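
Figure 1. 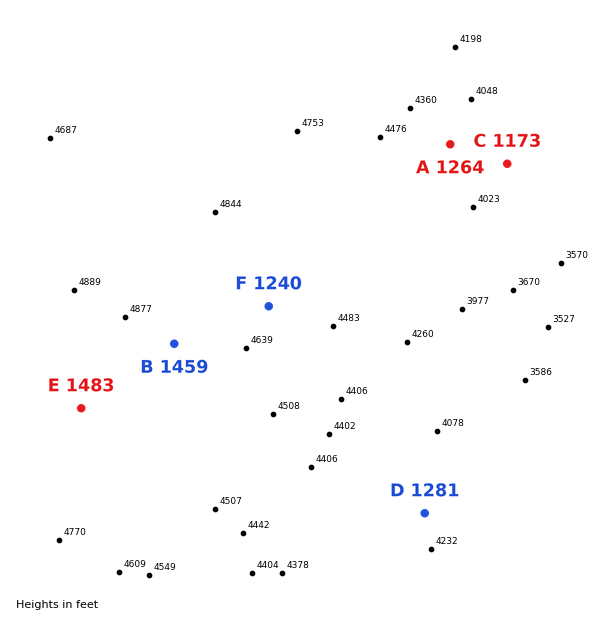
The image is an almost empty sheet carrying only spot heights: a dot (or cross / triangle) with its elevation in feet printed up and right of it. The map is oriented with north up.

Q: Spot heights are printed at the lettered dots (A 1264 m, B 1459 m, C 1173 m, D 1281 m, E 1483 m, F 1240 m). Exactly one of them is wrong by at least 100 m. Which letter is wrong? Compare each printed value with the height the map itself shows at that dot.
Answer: F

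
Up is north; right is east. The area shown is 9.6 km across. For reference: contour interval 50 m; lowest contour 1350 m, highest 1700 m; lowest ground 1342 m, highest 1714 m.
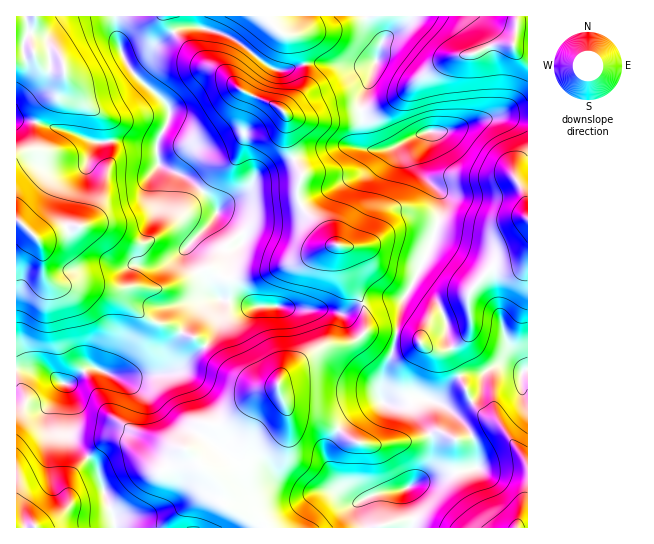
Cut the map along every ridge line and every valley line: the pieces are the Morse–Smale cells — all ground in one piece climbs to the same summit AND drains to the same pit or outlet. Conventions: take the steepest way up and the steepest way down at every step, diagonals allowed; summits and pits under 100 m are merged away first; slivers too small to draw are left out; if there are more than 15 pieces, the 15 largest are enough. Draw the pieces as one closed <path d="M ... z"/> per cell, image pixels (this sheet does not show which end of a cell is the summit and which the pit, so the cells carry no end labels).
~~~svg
<path d="M115 16l-80 0-4 14 2 23 4 3 21-1 5 6 2 16 12 18 30 26 5 32-11 48-6 13-9 10-5 3-12 0-31 12-19-18-3 0 0 146 33 5 16 12 8-3 9-9 9-5 27 10 20 0 36-5 34-29 8-12 5-18 0-12-6-4-7-8-13-30-7-9 0-4 4-5 23-23 2-8-4-8-23-22-31-15-2-24 11-19 1-13-5-8-15-13-21-22-11-25z"/><path d="M267 16l-150 0-1 18 5 19 10 17 32 29 6 10-1 13-11 19 2 24 31 15 23 22 4 8-8 15-21 21 0 4 7 9 16 34 10 7 14 1 19 6 72 2 19 4 18-10-16-32-6-24-7-3-7-7-7-11-20-21-3-18 4-14-10-20-4-16 0-22-4-4 20-20 4-12-6-33-6-10-14-4z"/><path d="M403 297l-17 0-21 6-2 2 2 8 0 18-8 9-11 4-21 1-8 4-28 20-9 9-1 7-4 3-17 4-31 29-6 3-12 0-4 3-6 12-11 11 10 13 21 18 2 5 0 16 4 3 30 10 9 7 2 6 97 0-4-19 0-6 3-3 15-7 28-4 9-5 13-13 5-9 0-23-15-30 0-7 4-4-4-1-24 8-12-4 3-27 9-24z"/><path d="M227 300l-6 1-1 18-8 19-33 31-17 6-44 2-27-10-24 18 1 48 5 9 22 23 4 8 8 28 8 18 0 9 150 0-1-6-9-7-28-8-6-5 0-16-2-5-22-19-9-13 11-10 10-15 12 0 6-3 31-29 17-4 4-3 1-7 30-25 15-8 26-2 14-12 0-18-3-9-17 9-7 0-12-4-72-2z"/><path d="M517 117l-31 2-32 10-25 3-2 2-2 8-8 16 0 7 6 10 17 18 3 10-14 46-28 56-8 45-8 19-4 20 0 12 5 3 15 0 16-7 20 4 12-16 10-9 7-3 17 0 18-9 9 1 11 6 7-2 0-250z"/><path d="M407 16l-139 1 1 4 12 11 14 4 4 3 6 24 0 23-2 5-20 20 4 4 0 22 2 12 12 24-4 14 0 10 6 12 17 17 7 11 7 7 7 3 6 24 16 33 23-7 16 2 5-5 25-52 11-39-3-10-17-18-6-10 0-7 8-16 2-10-13 4-27 13-20 0-3-3-1-7-2-40 8-17 11-36 6-9 12-6 9-9z"/><path d="M527 16l-118 0-2 6-9 9-15 10-14 41-5 9-3 8 3 47 3 3 20 0 39-17 23-1 37-12 41 0z"/><path d="M34 16l-18 1 0 202 19 18 6 2 28-12 12 0 11-9 11-21 9-44-5-32-30-26-12-18-4-19-3-3-21 1-4-3-2-23 4-8z"/><path d="M505 364l-8 1-14 8-17 0-7 3-24 26 8 3 12 10 16 18 5 16 1 18-22 5-21 8-13 1-12 6-2 7 6 19 0 15 115-1 0-157-7 1z"/><path d="M26 368l-10 1 0 158 98 1 1-9-8-18-8-28-4-8-22-23-5-9-1-48-18-13z"/><path d="M426 399l-5 0-4 3 0 7 15 30 0 23-5 9-11 11 18-2 21-8 22-4-1-19-8-20-21-21z"/><path d="M406 488l-29 5-15 7-3 3 0 6 5 18 47 1 2-3 0-12z"/>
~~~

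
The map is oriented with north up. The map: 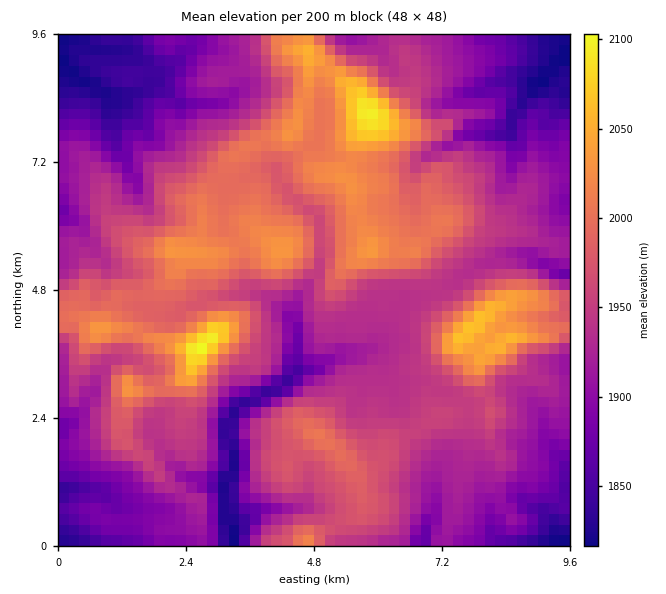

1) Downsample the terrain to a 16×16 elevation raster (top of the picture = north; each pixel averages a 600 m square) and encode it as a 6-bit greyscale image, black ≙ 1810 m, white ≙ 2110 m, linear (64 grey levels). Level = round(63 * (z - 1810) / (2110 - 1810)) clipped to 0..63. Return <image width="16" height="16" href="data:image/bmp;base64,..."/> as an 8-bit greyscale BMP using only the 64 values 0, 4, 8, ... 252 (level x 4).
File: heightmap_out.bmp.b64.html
<image width="16" height="16" href="data:image/bmp;base64,Qk02BQAAAAAAADYEAAAoAAAAEAAAABAAAAABAAgAAAAAAAABAAATCwAAEwsAAAABAAAAAAAAAAAAAAEBAQACAgIAAwMDAAQEBAAFBQUABgYGAAcHBwAICAgACQkJAAoKCgALCwsADAwMAA0NDQAODg4ADw8PABAQEAAREREAEhISABMTEwAUFBQAFRUVABYWFgAXFxcAGBgYABkZGQAaGhoAGxsbABwcHAAdHR0AHh4eAB8fHwAgICAAISEhACIiIgAjIyMAJCQkACUlJQAmJiYAJycnACgoKAApKSkAKioqACsrKwAsLCwALS0tAC4uLgAvLy8AMDAwADExMQAyMjIAMzMzADQ0NAA1NTUANjY2ADc3NwA4ODgAOTk5ADo6OgA7OzsAPDw8AD09PQA+Pj4APz8/AEBAQABBQUEAQkJCAENDQwBEREQARUVFAEZGRgBHR0cASEhIAElJSQBKSkoAS0tLAExMTABNTU0ATk5OAE9PTwBQUFAAUVFRAFJSUgBTU1MAVFRUAFVVVQBWVlYAV1dXAFhYWABZWVkAWlpaAFtbWwBcXFwAXV1dAF5eXgBfX18AYGBgAGFhYQBiYmIAY2NjAGRkZABlZWUAZmZmAGdnZwBoaGgAaWlpAGpqagBra2sAbGxsAG1tbQBubm4Ab29vAHBwcABxcXEAcnJyAHNzcwB0dHQAdXV1AHZ2dgB3d3cAeHh4AHl5eQB6enoAe3t7AHx8fAB9fX0Afn5+AH9/fwCAgIAAgYGBAIKCggCDg4MAhISEAIWFhQCGhoYAh4eHAIiIiACJiYkAioqKAIuLiwCMjIwAjY2NAI6OjgCPj48AkJCQAJGRkQCSkpIAk5OTAJSUlACVlZUAlpaWAJeXlwCYmJgAmZmZAJqamgCbm5sAnJycAJ2dnQCenp4An5+fAKCgoAChoaEAoqKiAKOjowCkpKQApaWlAKampgCnp6cAqKioAKmpqQCqqqoAq6urAKysrACtra0Arq6uAK+vrwCwsLAAsbGxALKysgCzs7MAtLS0ALW1tQC2trYAt7e3ALi4uAC5ubkAurq6ALu7uwC8vLwAvb29AL6+vgC/v78AwMDAAMHBwQDCwsIAw8PDAMTExADFxcUAxsbGAMfHxwDIyMgAycnJAMrKygDLy8sAzMzMAM3NzQDOzs4Az8/PANDQ0ADR0dEA0tLSANPT0wDU1NQA1dXVANbW1gDX19cA2NjYANnZ2QDa2toA29vbANzc3ADd3d0A3t7eAN/f3wDg4OAA4eHhAOLi4gDj4+MA5OTkAOXl5QDm5uYA5+fnAOjo6ADp6ekA6urqAOvr6wDs7OwA7e3tAO7u7gDv7+8A8PDwAPHx8QDy8vIA8/PzAPT09AD19fUA9vb2APf39wD4+PgA+fn5APr6+gD7+/sA/Pz8AP39/QD+/v4A////ACA0PEhMFGCMhHxsRFQ8NBQoNERYTCBYbICMeFRcUDwsPFBoZFQkeISQkHxkYGRUPEh4fHBoKHiUmIB8dHBwXEhUeJiEfDA8cHhwbHR4fGBYbHSQpLx4XDBUZGx0nKB0XJCknLDcsHRIYGRogMjEtJCcnJiUlJRwWHRsbHCQwLiccHyMpKSUlIiMlIh8bHR4VFx0kKywqLSsjLSsoIhwYFxMdGyMpKSkkJSsoJyYdGRMVGRQgJSclJywsJyMhGhYUFA4QFh4mKCorMSwgFxEPEAoGCQ8TGCIrKzkxHxcQCAkDBQcKFBUcKi4vHxwUDQUDAwUHDRAWIi8lGRsZFRAJAw="/>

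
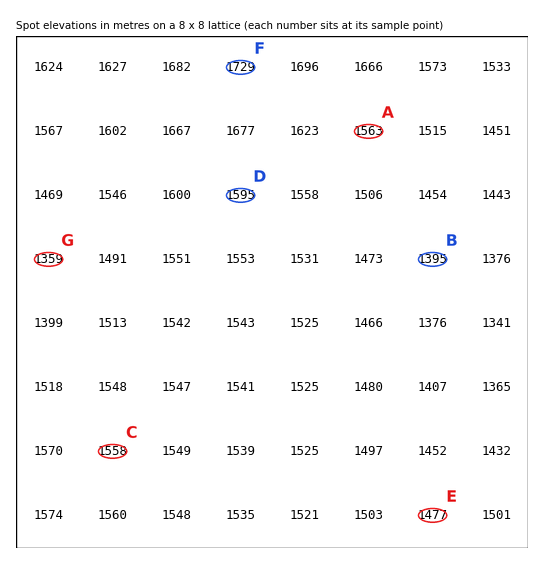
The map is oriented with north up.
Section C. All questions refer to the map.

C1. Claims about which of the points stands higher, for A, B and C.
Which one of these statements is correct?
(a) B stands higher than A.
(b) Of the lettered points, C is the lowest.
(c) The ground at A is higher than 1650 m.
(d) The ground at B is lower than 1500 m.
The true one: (d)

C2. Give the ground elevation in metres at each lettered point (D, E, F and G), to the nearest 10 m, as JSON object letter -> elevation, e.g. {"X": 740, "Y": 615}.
{"D": 1590, "E": 1480, "F": 1730, "G": 1360}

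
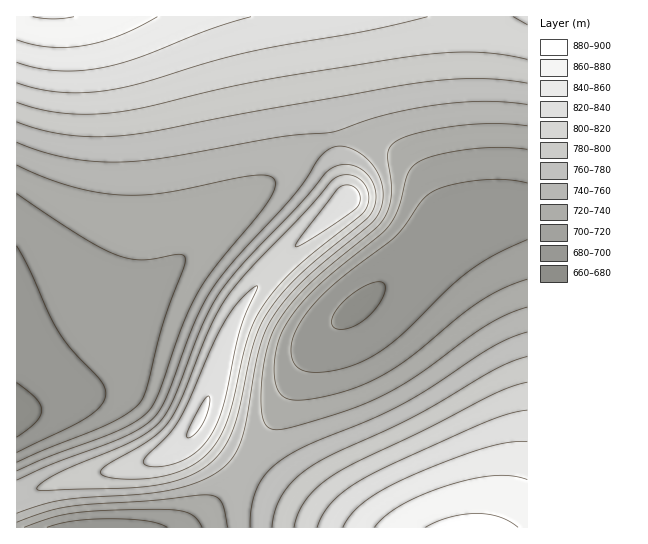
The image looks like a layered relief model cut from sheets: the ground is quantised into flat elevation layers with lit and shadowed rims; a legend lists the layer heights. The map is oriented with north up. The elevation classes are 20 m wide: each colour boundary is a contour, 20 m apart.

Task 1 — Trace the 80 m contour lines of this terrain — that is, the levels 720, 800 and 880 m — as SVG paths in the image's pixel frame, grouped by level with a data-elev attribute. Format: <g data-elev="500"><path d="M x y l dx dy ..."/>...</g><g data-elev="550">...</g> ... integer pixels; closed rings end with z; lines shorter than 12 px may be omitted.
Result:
<g data-elev="720"><path d="M24 527l29-10 21-4 31-3 50-1 20 1 13 3 8 5 6 9"/><path d="M527 279l-24 9-22 13-22 15-54 45-19 12-20 10-31 11-33 6-16-2-5-4-4-5-3-15 1-19 4-17 8-16 14-18 17-18 70-59 9-16 10-34 6-11 8-5 9-4 32-7 33-3 32 2"/><path d="M17 194l64 42 34 18 14 5 13 1 37-6 5 1 1 4-2 10-20 56-17 65-7 13-10 10-19 10-93 39"/></g><g data-elev="800"><path d="M112 478l30 1 29-5 23-10 17-15 10-14 7-17 18-73 11-30 15-21 19-22 73-61 4-8 1-8-3-8-5-7-7-4-8-1-7 1-6 4-27 31-68 72-13 17-11 19-32 78-11 21-8 11-12 10-49 30-1 2 0 3z"/><path d="M527 382l-16 5-18 8-158 79-16 11-12 13-9 15-4 14"/><path d="M17 102l21 7 21 4 23 1 23-1 38-5 72-18 47-10 155-24 32-3 26-1 27 2 25 5"/></g><g data-elev="880"><path d="M518 527l-9-6-10-4-22-4-27 4-25 10"/><path d="M33 17l20 2 21-2"/></g>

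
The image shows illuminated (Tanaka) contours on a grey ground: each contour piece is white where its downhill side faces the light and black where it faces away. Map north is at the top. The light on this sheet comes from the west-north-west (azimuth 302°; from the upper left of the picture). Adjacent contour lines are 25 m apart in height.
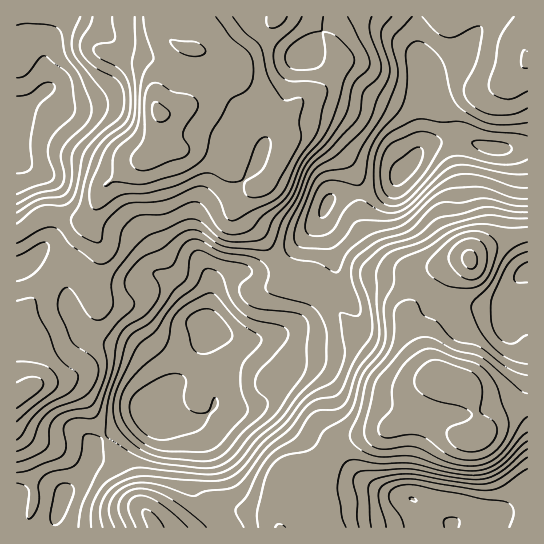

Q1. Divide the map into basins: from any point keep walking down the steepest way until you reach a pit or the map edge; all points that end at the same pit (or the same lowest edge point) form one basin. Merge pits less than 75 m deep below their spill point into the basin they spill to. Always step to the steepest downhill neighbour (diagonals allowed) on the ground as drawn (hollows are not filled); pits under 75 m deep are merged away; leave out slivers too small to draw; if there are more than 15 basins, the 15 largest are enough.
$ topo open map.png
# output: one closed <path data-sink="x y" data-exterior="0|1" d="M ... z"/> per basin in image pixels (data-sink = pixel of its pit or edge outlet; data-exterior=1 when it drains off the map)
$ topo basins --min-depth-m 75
<path data-sink="406 169" data-exterior="0" d="M527 16l-370 1 4 13 10 11 11 7 13 3 2 3 0 19-10 29-14 10-13 2 3 27 11 7 7 0 17-9 12 0 12 5 10 25 18 16 9 4-15 8-4 8 1 9 20 21 28 43 10 7 22 7 23 25 13 20 42 34 20 8 26 1 18 7 9 12 8 27 1 10 11-15 7-6 11-6 18-4z"/><path data-sink="150 413" data-exterior="0" d="M161 119l-1 22-3 8-7 7-16 8-19 13-12 12-19 41-21 27-40 60 0 8 6 13-4 19 0 16 4 16-13 8 0 130 190 1 17-15 8-4 34 4 6 3 6 7 0-20 10-26 4-4 19 0 8-2 25-27 7-4 31-8 24-9 29 1 29 15 14 0 3-4 0-9-8-27-5-9-17-9-31-2-20-8-42-34-13-20-23-25-27-9-17-21-16-27-20-21-1-9 4-8 15-8-9-4-18-16-4-7-4-16-9-6-17-1-17 9-11-1-9-9z"/><path data-sink="17 127" data-exterior="1" d="M157 16l-141 1 1 216 25-17 17 0 16 4 11-1 6-6 11-24 7-8 24-17 16-8 7-7 3-8 0-27 13-2 14-10 10-29 0-19-2-3-13-3-11-7-10-11z"/><path data-sink="451 526" data-exterior="0" d="M527 405l-17 4-11 6-7 6-10 15-12 4-36-16-29-1-24 9-31 8-7 4-25 27-19 3 2 3 6 18 14 16 6 17 200 0z"/>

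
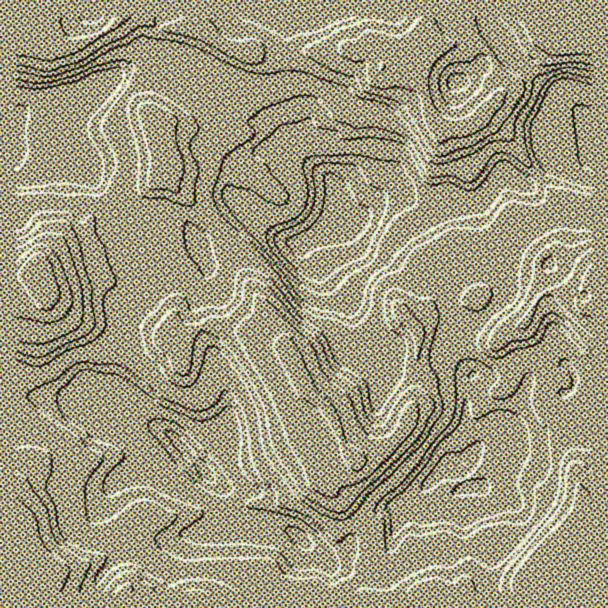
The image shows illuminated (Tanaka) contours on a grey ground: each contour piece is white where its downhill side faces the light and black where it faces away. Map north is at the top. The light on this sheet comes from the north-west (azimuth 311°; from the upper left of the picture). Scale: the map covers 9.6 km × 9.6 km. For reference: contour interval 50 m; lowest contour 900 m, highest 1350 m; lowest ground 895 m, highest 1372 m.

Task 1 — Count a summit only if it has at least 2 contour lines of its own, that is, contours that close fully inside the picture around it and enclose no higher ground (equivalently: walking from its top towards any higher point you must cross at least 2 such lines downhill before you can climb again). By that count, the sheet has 1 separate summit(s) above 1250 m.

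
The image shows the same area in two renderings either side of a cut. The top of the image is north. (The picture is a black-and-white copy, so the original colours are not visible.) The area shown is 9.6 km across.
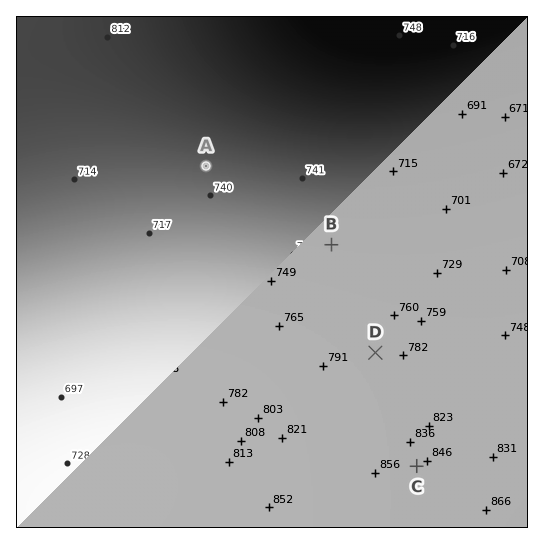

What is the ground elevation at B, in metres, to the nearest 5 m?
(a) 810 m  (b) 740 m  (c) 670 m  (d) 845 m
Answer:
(b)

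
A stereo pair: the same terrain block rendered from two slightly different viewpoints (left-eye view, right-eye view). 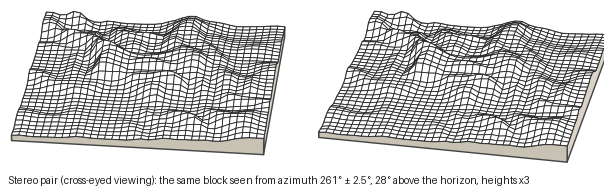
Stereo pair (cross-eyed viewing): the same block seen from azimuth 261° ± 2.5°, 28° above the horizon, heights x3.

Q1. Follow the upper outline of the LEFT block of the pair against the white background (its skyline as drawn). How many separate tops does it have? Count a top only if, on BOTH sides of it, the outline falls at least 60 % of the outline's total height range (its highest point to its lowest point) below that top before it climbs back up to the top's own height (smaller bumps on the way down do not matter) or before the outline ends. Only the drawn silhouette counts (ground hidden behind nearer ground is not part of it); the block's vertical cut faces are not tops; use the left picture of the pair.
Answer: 0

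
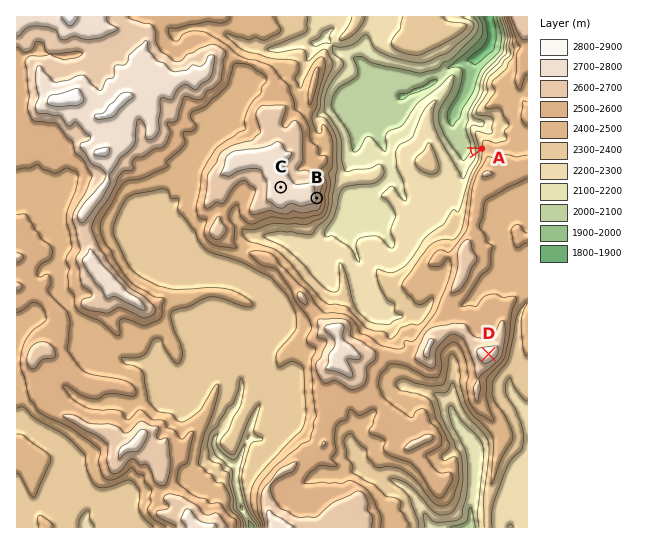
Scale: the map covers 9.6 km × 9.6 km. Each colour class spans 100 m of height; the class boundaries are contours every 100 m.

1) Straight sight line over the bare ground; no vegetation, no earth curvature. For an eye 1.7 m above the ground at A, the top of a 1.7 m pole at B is visible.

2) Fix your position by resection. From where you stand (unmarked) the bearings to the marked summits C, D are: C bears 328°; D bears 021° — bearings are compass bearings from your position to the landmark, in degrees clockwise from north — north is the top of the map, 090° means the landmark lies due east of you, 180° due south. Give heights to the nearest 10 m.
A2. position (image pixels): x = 449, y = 457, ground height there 2380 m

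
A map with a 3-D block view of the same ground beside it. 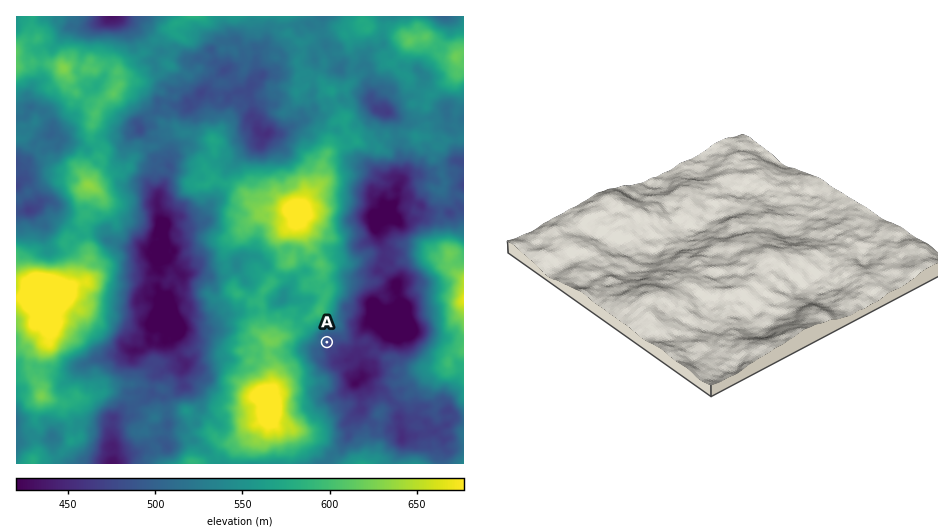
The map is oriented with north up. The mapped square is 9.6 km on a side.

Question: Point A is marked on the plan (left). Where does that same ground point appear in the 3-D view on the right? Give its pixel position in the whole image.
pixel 713 307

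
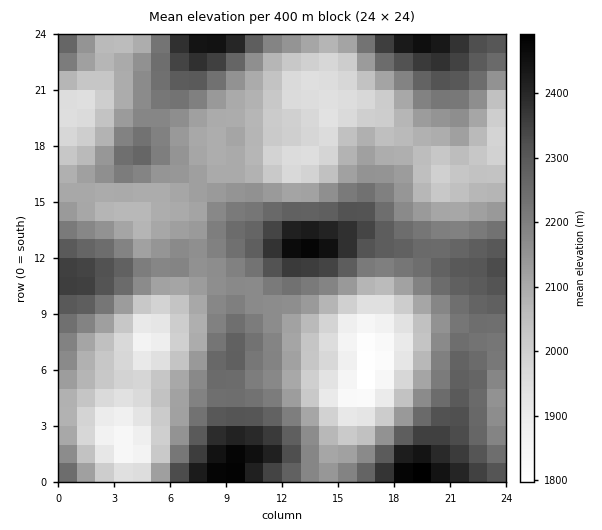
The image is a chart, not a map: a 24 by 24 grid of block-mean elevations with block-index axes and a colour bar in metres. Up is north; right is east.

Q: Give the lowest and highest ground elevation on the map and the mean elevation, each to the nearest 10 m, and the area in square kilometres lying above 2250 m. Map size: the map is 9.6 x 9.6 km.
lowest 1790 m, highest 2510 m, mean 2150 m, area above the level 23.1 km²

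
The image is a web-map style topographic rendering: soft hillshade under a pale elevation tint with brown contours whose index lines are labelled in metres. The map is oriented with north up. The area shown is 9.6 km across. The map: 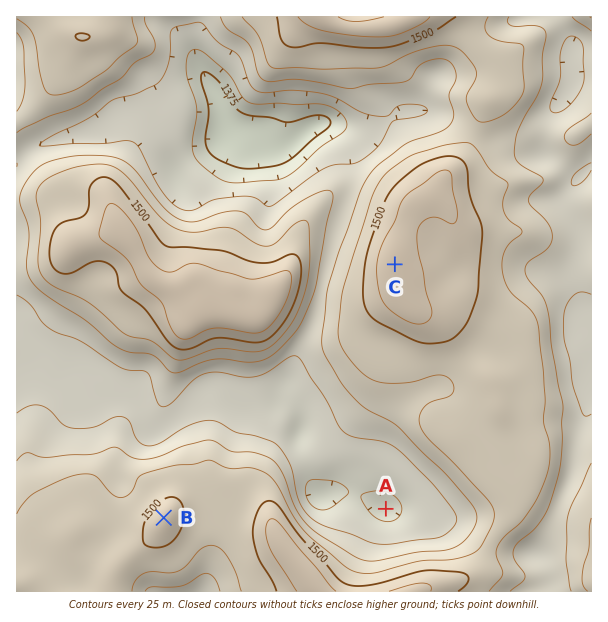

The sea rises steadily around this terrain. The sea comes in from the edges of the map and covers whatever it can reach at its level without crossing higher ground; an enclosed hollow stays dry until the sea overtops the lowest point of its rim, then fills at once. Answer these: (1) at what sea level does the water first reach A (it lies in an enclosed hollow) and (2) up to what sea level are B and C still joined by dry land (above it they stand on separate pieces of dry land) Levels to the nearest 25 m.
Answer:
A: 1425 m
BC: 1475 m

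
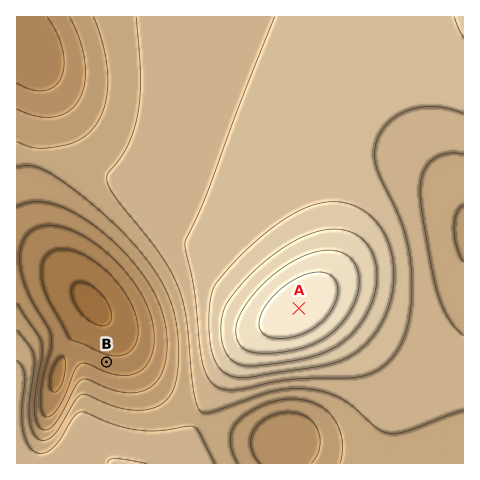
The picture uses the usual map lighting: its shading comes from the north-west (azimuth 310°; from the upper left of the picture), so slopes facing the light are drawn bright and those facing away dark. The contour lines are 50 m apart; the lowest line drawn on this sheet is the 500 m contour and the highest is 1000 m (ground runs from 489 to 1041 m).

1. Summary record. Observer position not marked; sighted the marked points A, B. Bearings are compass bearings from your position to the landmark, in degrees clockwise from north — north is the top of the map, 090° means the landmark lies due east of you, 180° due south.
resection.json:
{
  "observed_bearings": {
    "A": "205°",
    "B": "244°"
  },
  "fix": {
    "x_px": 323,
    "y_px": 256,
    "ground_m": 960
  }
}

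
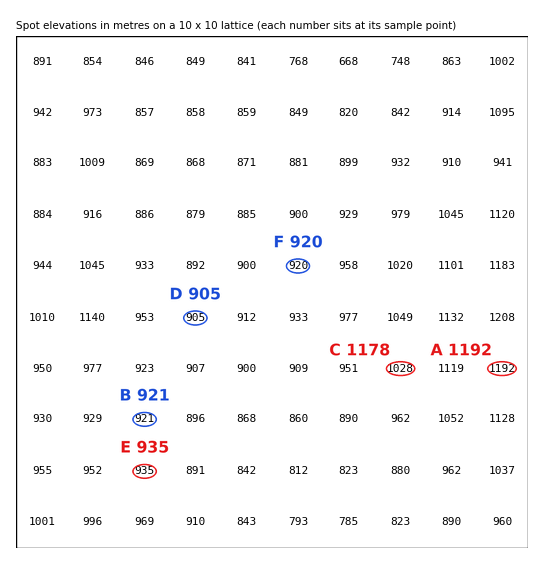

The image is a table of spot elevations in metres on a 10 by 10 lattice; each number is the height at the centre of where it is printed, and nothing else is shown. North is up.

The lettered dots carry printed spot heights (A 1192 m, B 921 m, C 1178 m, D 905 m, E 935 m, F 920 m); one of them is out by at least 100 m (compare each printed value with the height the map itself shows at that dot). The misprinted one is C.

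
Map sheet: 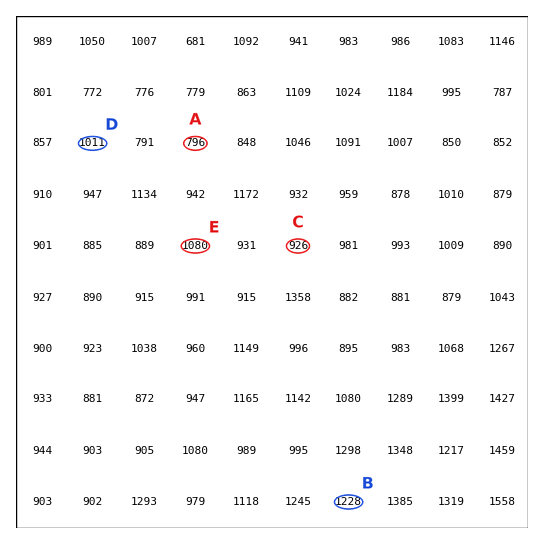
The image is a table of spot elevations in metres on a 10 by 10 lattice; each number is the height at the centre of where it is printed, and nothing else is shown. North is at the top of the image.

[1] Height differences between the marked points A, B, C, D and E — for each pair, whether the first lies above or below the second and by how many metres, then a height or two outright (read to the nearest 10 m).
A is below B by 430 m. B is above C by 300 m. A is below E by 280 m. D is below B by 220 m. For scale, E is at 1080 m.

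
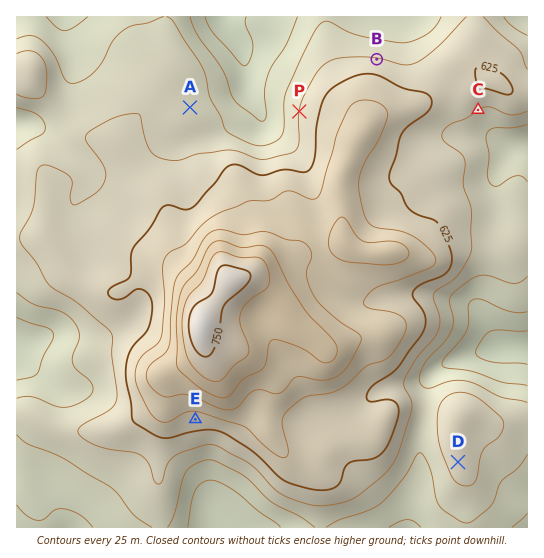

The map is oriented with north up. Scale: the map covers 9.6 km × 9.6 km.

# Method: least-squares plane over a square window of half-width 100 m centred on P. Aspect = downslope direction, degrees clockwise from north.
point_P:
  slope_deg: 5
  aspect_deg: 278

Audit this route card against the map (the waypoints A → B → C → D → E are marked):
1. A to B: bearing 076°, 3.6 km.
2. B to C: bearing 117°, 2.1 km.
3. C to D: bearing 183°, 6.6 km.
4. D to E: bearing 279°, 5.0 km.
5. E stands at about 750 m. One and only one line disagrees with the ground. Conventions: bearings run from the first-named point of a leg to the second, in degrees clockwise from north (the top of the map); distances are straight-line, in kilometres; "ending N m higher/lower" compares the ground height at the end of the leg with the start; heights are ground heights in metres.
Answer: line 5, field height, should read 640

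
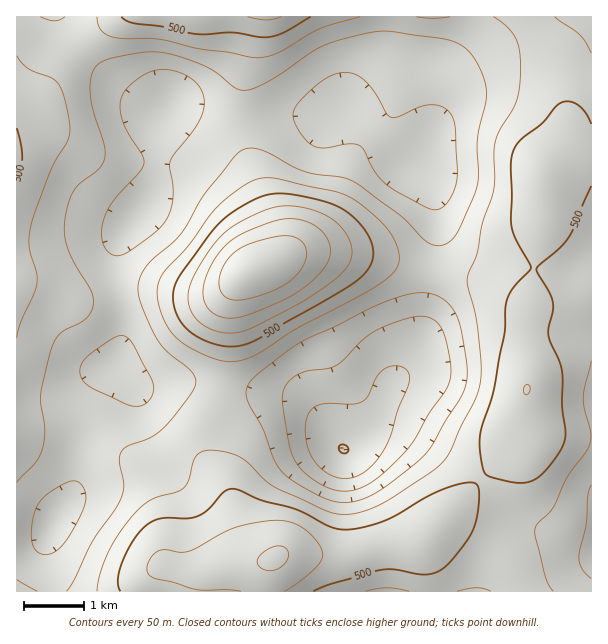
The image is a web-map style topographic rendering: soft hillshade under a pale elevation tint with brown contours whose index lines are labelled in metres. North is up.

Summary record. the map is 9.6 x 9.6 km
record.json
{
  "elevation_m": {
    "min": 250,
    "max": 700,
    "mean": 440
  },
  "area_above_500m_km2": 19.7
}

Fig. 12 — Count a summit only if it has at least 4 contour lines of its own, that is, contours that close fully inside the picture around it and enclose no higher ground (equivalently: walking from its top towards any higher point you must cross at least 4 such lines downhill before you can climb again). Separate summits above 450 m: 1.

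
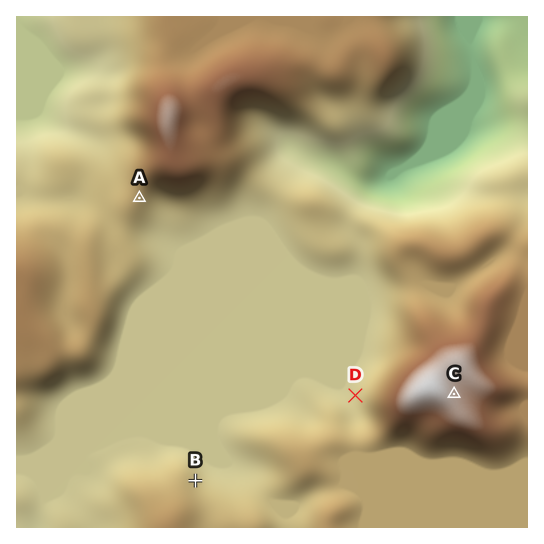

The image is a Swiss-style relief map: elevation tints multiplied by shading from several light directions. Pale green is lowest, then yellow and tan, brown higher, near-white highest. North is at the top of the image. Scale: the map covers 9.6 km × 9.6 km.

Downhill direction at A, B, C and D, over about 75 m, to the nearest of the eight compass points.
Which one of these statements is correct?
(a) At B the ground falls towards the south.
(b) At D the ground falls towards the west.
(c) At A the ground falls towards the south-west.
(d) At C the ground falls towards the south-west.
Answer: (b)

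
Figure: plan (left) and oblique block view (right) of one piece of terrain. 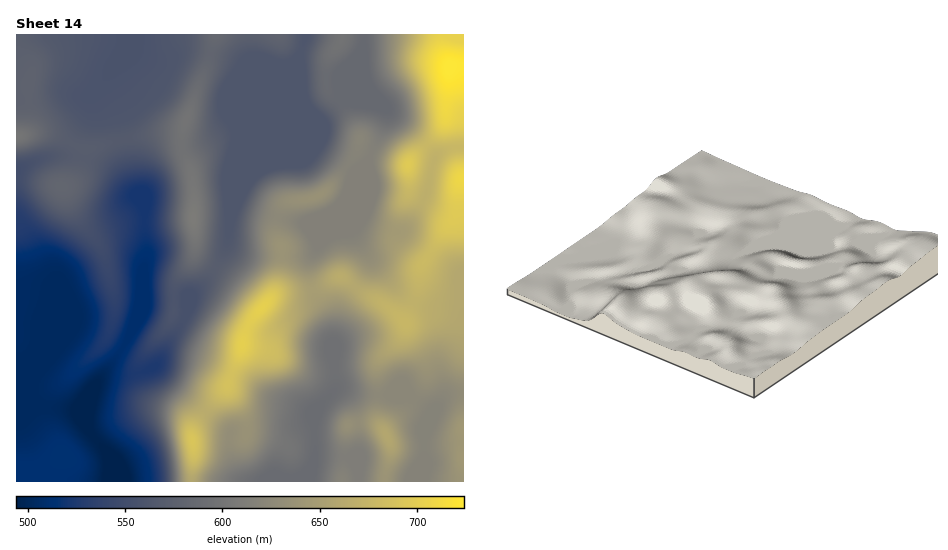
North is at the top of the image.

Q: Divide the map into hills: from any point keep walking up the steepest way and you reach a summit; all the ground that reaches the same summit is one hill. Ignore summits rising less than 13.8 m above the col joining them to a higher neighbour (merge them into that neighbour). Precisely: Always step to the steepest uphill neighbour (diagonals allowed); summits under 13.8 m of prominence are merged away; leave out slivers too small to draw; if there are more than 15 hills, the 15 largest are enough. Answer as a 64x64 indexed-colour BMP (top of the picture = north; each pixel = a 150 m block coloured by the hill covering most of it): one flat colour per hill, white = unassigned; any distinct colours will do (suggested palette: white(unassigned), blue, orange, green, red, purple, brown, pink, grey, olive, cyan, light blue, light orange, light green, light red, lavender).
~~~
<image width="64" height="64" href="data:image/bmp;base64,Qk12CAAAAAAAAHYAAAAoAAAAQAAAAEAAAAABAAQAAAAAAAAIAAATCwAAEwsAABAAAAAAAAAA////ALR3HwAOf/8ALKAsACgn1gC9Z5QAS1aMAMJ34wB/f38AIr28AM++FwDox64AeLv/AIrfmACWmP8A1bDFABERERERERVVVVVVVVVVVVVERERERBERERd3d3d3mZmZERERERERFVVVVVVVVVVVVEREREREERERF3d3d3eZmZkREREREREVVVVVVVVVVVVUREREREQRERF3d3d3d5mZmRERERERERVVVVVVVVVVVVREREREREERF3d3d3d3mZmZERERERERFVVVVVVVVVVVVERERERER3d3d3d3d3eZmZkRERERERFVVVVVVVVVVVVERERERERHd3d3d3d3d5mZmRERERERFVVVVVVVVVVVVVREREREREd3d3d3d3d3mZmZERERERFVVVVVVVVVVVVVRERERERER3d3d3d3d3d5mZkREREREVVVVVVVVVVVVVRERERERERHd3d3d3d3d3mZmRERERESVVVVVVVVVVVVREREREREREd3d3d3d3d3eZmZEREREiIlVVVVVVVVVVRERERERERER3d3d3d3d3dxmZkREiIiIiVVVVVVVVVUREREREREREREd3d3d3d3cREZmREiIiIiJVVVVVVVVURERERERERERERHd3cRERERERaZESIiIiIlVVVVVVVUREREREREREREREQRERERERERFmYRIiIiIiJVVVVVVURERERERERERERERBEREREREREWZhESIiIiIiVVFVVUREREREREREREREREERERERERERZmERIiIiIiIREREUREREREREREREREREERERERERERFmYREiIiIiIiERERFEREREREREREREREQRERERERERERZhESIiIiIiIhEREURERERERERERERERBEREREREREREWERIiIiIiIiERERFEREREREREREREREERERERERERERYREiIiIiIiIhEREUREREREREREREREQRERERERERERERESIiIiIiIiERERFERERERERERERERBERERERERERERERIiIiIiIiIhERERREREREREREREREERERERERERERERESIiIiIiIiERERFEREREREREREREQRERERERERERERERIiIiIiIiIhEREUREREREREREREQREREREREREREWERESIiIiIiIiERERFEREREREREREQRERERERERFmZmYRERIiIiIiIiIzMzM0RERERERERERBERERERERZmZmZhERIiIiIiIiIjMzMzNERERERERERBEREREREWZmZmZmIiIiIiIiIiIiMzMzMzREREREREREERERERERZmZmZmYiIiIiIiIiIiIzMzMzM0REREREREQRERERERZmZmZmZiIiIiIiIiIiIjMzMzMzRERERERERBERERERZmZmZmZmIiIiIiIiIiIiMzMzMzM0REREREREERERERZmZmZmZmYiIiIiIiIiIiIjMzMzMzNEQRERERERERERZmZmZmZmZiIiIiIiIiIiIiMzMzMzM0ERERERERERERFmZmZmZmZmIiIiIiIiIiIiIzMzMzMzERERERERERERFmZmZmZmZmYiIiIiIiIiIiIzMzMzMzMRERERERERERFmZmZmZmZmZiIiIiIiIiIiIjMzMzMzMxEREREREREREWZoiIhmZmZmIiIiIiIiIiIiMzMzMzMzMRERERERERERFoiIiIZmZmYiIiIiIiIiIiIzMzMzMzMxEREREREREREWiIiIhmZmZiIiIiIiIiIiIjMzMzMzMzERERERERERERGIiIiIZmZmIiIiIiIiIiIiMzMzMzMzMxEREREREREREYiIiIhmZmYiIiIiIiIiIiMzMzMzMzMzERERERERERERiIiIiIZmZiIiIiIiIiIiIzMzMzMzMzMREREREREREREYiIiIhmZmIiIiIiIiIiIjMzMzMzMzMzERERERERERERiIiIiGZmYiIiIiIiIiIjMzMzMzMzMzMRERERERERERGIiIiIZmZiIiIiIiIiIiMzMzMzMzMzMzERERERERERGIiIiIiGZmIiIiIiIiIiIzMzMzMzMzMzMRERERERERERiIiIiIZmYiIiIiIiIiIjMzMzMzMzMzMxERERERERERGIiIiIERZiIiIiIiIiIjMzMzMzMzMzMzMRERERERERERiIiIERERIiIiIiIiIiMzMzMzMzMzMzMxERERERERERGIiIEREREiIiIiIiIiIzMzMzMzMzMzMzMREREREREREYiIERERESIiIiIiIiIjMzMzMzMzMzMzMxERERERERERGIERERERIiIiIiIiIjMzMzMzMzMzMzMzMREREREREREYEREREREiIiIiIiIiMzMzMzMzMzMzMzMxERERERERERERERERESIiIiIiIiMzMzMzMzMzMzMzMzERERERERERERERERERIiIiIiIiMzMzMzMzMzMzMzMzMxEREREREREREREREREiIiIiIiIzMzMzMzMzMzMzMzMzERERERERERERERERESIiIiIiIiMzMzMzMzMzMzMzMzMxERERERERERERERERIiIiIiIiIzMzMzMzMzMzMzMzMzEREREREREREREREREiIiIiIiIiMzMzMzMzMzMzMzMzMRERERERERERERERESIiIiIiIiIjMzMzMzMzMzMzMzMzERERERERERERERERIiIiIiIiIiMzMzMzMzMzMzMzMzMxEREREREREREREREiIiIiIiIiIzMzMzMzMzMzMzMzMzERERERERERERERESIiIiIiIiIiMzMzMzMzMzMzMzMzMRERERERERERERER"/>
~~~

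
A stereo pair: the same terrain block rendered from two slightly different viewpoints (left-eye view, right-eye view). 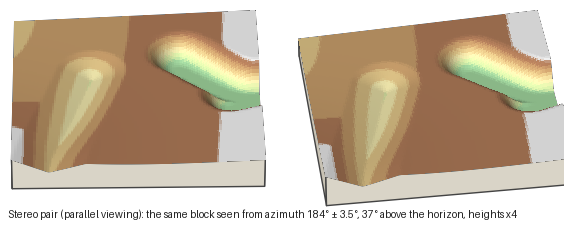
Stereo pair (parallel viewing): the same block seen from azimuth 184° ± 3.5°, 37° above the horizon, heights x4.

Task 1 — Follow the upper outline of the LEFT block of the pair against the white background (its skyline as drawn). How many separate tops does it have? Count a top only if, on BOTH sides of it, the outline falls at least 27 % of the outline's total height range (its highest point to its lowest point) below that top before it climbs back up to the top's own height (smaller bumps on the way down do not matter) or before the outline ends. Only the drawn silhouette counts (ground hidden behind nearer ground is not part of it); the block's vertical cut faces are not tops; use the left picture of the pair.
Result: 1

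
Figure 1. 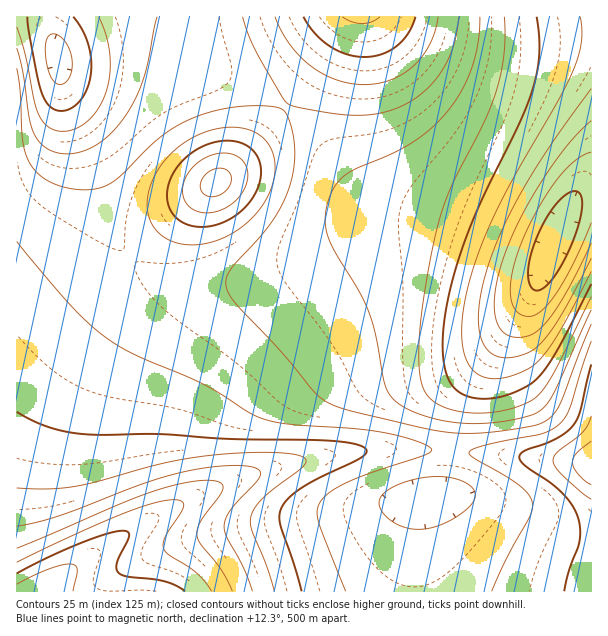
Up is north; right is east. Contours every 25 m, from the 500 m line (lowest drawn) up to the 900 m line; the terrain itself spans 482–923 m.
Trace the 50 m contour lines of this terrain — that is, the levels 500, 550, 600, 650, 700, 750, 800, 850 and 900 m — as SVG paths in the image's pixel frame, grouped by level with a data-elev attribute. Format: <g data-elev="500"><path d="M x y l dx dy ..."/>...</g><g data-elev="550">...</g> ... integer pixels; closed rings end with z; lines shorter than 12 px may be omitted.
<g data-elev="500"><path d="M534 290l-5-8-1-13 4-17 7-19 10-20 11-13 10-8 8 0 4 6 0 12-4 17-8 20-9 19-10 15-9 8z"/></g><g data-elev="550"><path d="M591 243l-27 53-12 19-10 12-9 7-11 3-10 0-9-5-5-6-2-8-1-21 5-27 10-30 17-34 21-35 22-29 21-21"/></g><g data-elev="600"><path d="M591 271l-34 65-12 18-11 11-18 9-19 5-15-3-11-8-7-15-2-23 3-28 8-32 12-33 15-34 59-104 14-28 5-15 3-14 1-12-2-13"/><path d="M59 84l-5-2-3-5-5-20 0-16 2-5 5-2 6 1 6 6 5 9 2 10 0 9-3 9-4 5z"/></g><g data-elev="650"><path d="M591 297l-39 79-10 15-11 10-14 6-16 4-16 2-16 0-16-3-12-4-10-7-6-7-4-9-1-11-1-33 5-42 9-51 7-30 8-22 36-71 12-31 8-38 0-37"/><path d="M99 17l7 18 4 18 0 18-3 18-6 15-9 13-12 10-14 4-9 0-7-3-6-5-5-7-5-15-9-48-8-26"/></g><g data-elev="700"><path d="M408 528l-16-7-8-6-4-6-1-6 1-5 5-6 7-4 24-9 24-2 21 3 8 5 5 6 1 6-3 7-8 8-12 8-23 8-10 1z"/><path d="M591 324l-32 83-10 11-12 7-49 7-36 1-37-7-63-15-19-6-11-6-9-9-32-39-46-48-6-9-3-9 0-7 4-8 40-46 12-18 7-18 5-21 1-21-4-21-7-14-12-5-26 0-24 3-24 7-18 8-18 12-15 13-25 26-12 9-17 5-21 0-15-4-13-7-9-8-7-11-5-19-3-48-3-24"/><path d="M243 17l5 18 8 16 31 52 7 3 23 5 40 4 21-2 18-5 17-8 15-12 12-14 10-18 6-20 3-19"/></g><g data-elev="750"><path d="M302 591l-22-66-1-9 2-7 7-11 14-10 61-32 4-4-3-5-15-4-26-3-93-1-72-5-77 0-18-3-16-5-30-14"/><path d="M591 364l-11 47-7 14-15 12-32 13-7 6 1 5 5 4 26 18 12 11 9 10 6 12 2 12-1 14-10 28-5 21"/><path d="M197 227l16-1 15-6 14-10 11-13 7-15 1-15-5-12-9-9-8-4-9-1-11 0-10 3-20 11-15 16-7 18 0 9 2 9 4 8 7 6 8 4z"/><path d="M303 17l12 17 15 12 17 8 18 3 16-3 15-8 12-13 7-16"/></g><g data-elev="800"><path d="M252 591l-9-25-17-30-2-9 1-8 5-9 30-33 0-6-6-4-14-1-19 0-44 7-36 11-83 32-41 10"/><path d="M591 441l-15 12-4 9 2 6 4 6 13 11"/><path d="M212 197l10-3 7-8 2-9-1-4-4-3-5-2-8 1-6 4-5 6-2 6 1 6 5 4z"/></g><g data-elev="850"><path d="M212 591l-15-18-28-18-5-6-1-6 2-6 18-30 0-4-6-3-21 2-31 11-51 22-57 27"/></g><g data-elev="900"><path d="M73 591l4-21-1-4-4-2-9 1-13 4-33 15"/></g>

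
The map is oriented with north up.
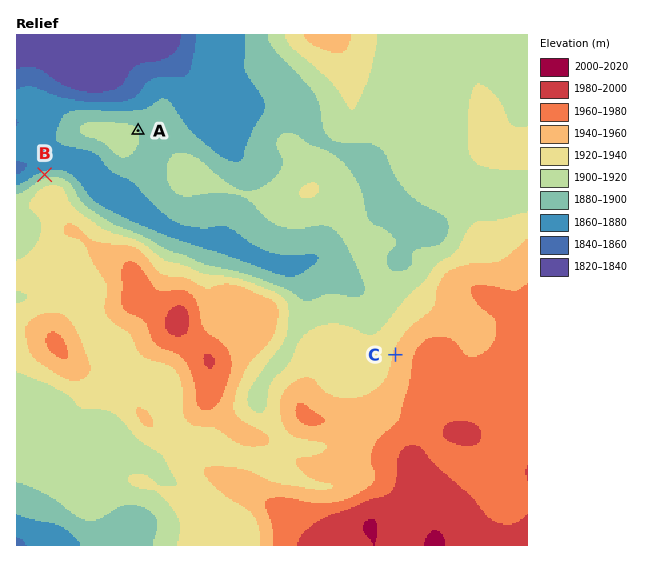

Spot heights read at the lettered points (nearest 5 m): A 1900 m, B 1890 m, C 1945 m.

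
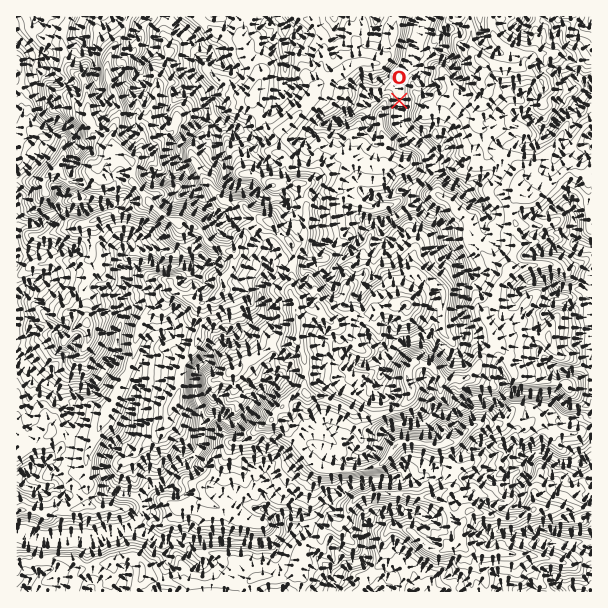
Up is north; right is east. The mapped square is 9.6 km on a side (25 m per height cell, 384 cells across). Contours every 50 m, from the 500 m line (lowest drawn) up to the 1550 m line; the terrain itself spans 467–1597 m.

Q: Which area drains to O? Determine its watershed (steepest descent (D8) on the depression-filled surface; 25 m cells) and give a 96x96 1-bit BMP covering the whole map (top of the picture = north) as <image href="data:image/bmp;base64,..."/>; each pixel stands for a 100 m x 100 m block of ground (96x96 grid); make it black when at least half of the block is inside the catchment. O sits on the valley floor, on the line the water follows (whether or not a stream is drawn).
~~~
<image width="96" height="96" href="data:image/bmp;base64,Qk2+BAAAAAAAAD4AAAAoAAAAYAAAAGAAAAABAAEAAAAAAIAEAAATCwAAEwsAAAIAAAAAAAAA////AAAAAAAAAAAAAAAAAAAAAAAAAAAAAAAAAAAAAAAAAAAAAAAAAAAAAAAAAAAAAAAAAAAAAAAAAAAAAAAAAAAAAAAAAAAAAAAAAAAAAAAAAAAAAAAAAAAAAAAAAAAAAAAAAAAAAAAAAAAAAAAAAAAAAAAAAAAAAAAAAAAAAAAAAAAAAAAAAAAAAAAAAAAAAAAAAAAAAAAAAAAAAAAAAAAAAAAAAAAAAAAAAAAAAAAAAAAAAAAAAAAAAAAAAAAAAAAAAAAAAAAAAAAAAAAAAAAAAAAAAAAAAAAAAAAAAAAAAAAAAAAAAAAAAAAAAAAAAAAAAAAAAAAAAAAAAAAAAAAAAAAAAAAAAAAAAAAAAAAAAAAAAAAAAAAAAAAAAAAAAAAAAAAAAAAAAAAAAAAAAAAAAAAAAAAAAAAAAAAAAAAAAAAAAAAAAAAAAAAAAAAAAAAAAAAAAAAAAAAAAAAAAAAAAAAAAAAAAAAAMAAAAAAAAAAAAAAB/gAAAAAAAAAAAAAH/4AAAAAAAAAAAAAf/8AAAAAAAAAAAAD//8AAAAAAAAAAAAD//8AAAAAAAAAAAAD//4HAAAAAAAAAAAD//4PwAAAAAAAAAAD//8f4AAAAAAAAAAD////4AAAAAAAAAAD////8AAAAAAAAAAD////+AAAAAAAAAAH/////AAAAAAAAAAH/////AAAAAAAAAAH////+AAAAAAAAAAH////+AAAAAAAAAAH////8AAAAAAAAAAH////8AAAAAAAAAAP////+AAAAAAAAAAP////+AAAAAAAAAAP/////AAAAAAAAAAP/////AAAAAAAAAAP/////gAAAAAAAAAP/////gAAAAAAAAAP/////wAAAAAAAAAP/////4AAAAAAAAAP/////4AAAAAAAAAP/////4AAAAAAAAAP/////4AAAAAAAAAD/////4AAAAAAAAAD/////4AAAAAAAAAD/////4AAAAAAAAAD/////4AAAAAAAAAD/////4AAAAAAAAAD/////4AAAAAAAAAD/////4AAAAAAAAAD/////4AAAAAAAAAD/////8AAAAAAAAAH/////8AAAAAAAAAA/////8AAAAAAAAAAP////8AAAAAAAAAAH////8AAAAAAAAAADx///4AAAAAAAAAAAB///gAAAAAAAAAAAB//8AAAAAAAAAAAAA//8AAAAAAAAAAAAB//8AAAAAAAAAAAAB//8AAAAAAAAAAAAB//4AAAAAAAAAAAAB//4AAAAAAAAAAAAB//4AAAAAAAAAAAAB//4AAAAAAAAAAAAB/H4AAAAAAAAAAAAAABgAAAAAAAAAAAAAAAAAAAAAAAAAAAAAAAAAAAAAAAAAAAAAAAAAAAAAAAAAAAAAAAAAAAAAAAAAAAAAAAAAAAAAAAAAAAAAAAAAAAAAAAAAAAAAAAAAAAAAAAAAAAAAAAAAAAAAAAAAAAAAAAAAAAAAAAAAAAAAAAAAAAAAAAAAAAAAAAAAAAAAAAAAAAAAAAAAAAAAAAAAAAAAAAAAAA="/>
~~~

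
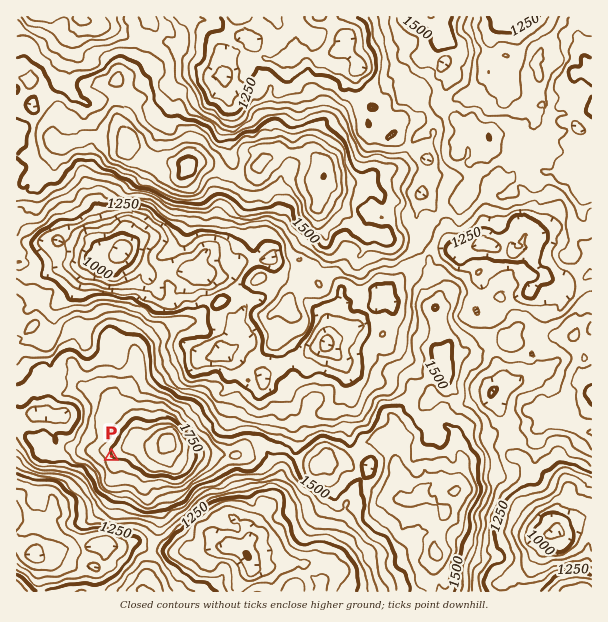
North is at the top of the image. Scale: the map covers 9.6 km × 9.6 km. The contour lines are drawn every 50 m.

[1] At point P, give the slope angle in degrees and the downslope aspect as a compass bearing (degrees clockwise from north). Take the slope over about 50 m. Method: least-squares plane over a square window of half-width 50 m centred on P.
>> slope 17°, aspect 240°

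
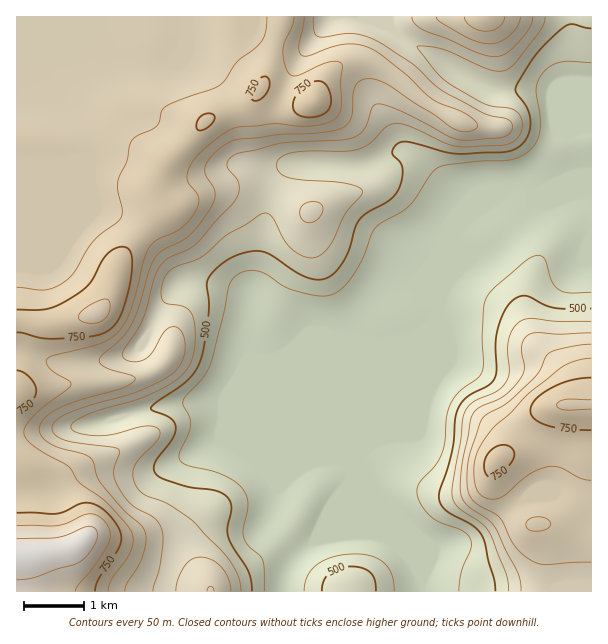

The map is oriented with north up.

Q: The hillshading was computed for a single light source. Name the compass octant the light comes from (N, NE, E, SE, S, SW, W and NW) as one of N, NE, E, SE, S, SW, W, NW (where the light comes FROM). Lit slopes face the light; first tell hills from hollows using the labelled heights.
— NW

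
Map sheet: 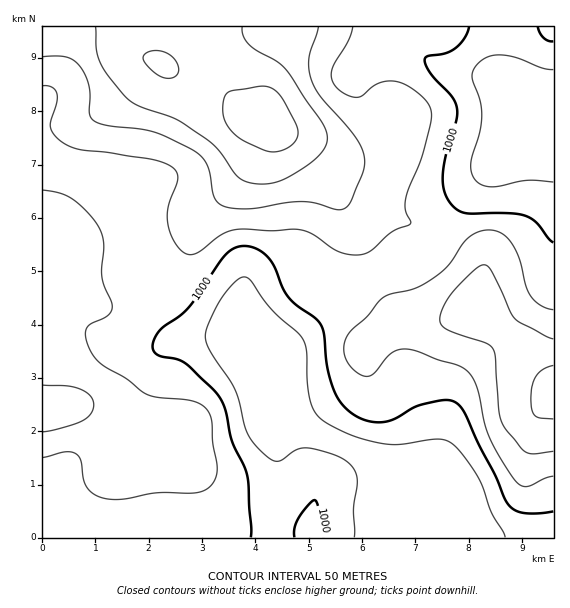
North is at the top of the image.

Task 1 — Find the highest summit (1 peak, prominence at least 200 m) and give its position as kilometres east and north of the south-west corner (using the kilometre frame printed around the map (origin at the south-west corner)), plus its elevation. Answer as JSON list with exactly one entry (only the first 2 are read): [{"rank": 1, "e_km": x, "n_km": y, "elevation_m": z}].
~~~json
[{"rank": 1, "e_km": 4.01, "n_km": 7.94, "elevation_m": 1220}]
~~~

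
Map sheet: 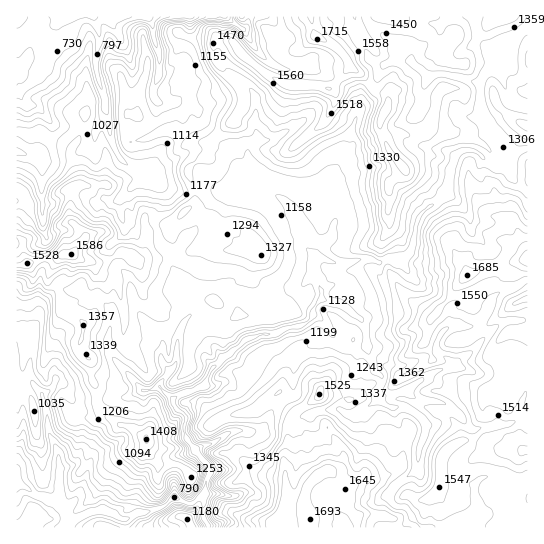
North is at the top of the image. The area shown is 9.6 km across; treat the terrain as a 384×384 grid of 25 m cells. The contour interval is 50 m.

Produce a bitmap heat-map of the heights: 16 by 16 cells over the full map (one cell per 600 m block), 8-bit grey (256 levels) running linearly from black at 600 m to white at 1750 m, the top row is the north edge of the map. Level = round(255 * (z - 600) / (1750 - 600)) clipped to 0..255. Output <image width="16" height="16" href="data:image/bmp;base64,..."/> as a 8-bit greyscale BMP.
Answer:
<image width="16" height="16" href="data:image/bmp;base64,Qk02BQAAAAAAADYEAAAoAAAAEAAAABAAAAABAAgAAAAAAAABAAATCwAAEwsAAAABAAAAAAAAAAAAAAEBAQACAgIAAwMDAAQEBAAFBQUABgYGAAcHBwAICAgACQkJAAoKCgALCwsADAwMAA0NDQAODg4ADw8PABAQEAAREREAEhISABMTEwAUFBQAFRUVABYWFgAXFxcAGBgYABkZGQAaGhoAGxsbABwcHAAdHR0AHh4eAB8fHwAgICAAISEhACIiIgAjIyMAJCQkACUlJQAmJiYAJycnACgoKAApKSkAKioqACsrKwAsLCwALS0tAC4uLgAvLy8AMDAwADExMQAyMjIAMzMzADQ0NAA1NTUANjY2ADc3NwA4ODgAOTk5ADo6OgA7OzsAPDw8AD09PQA+Pj4APz8/AEBAQABBQUEAQkJCAENDQwBEREQARUVFAEZGRgBHR0cASEhIAElJSQBKSkoAS0tLAExMTABNTU0ATk5OAE9PTwBQUFAAUVFRAFJSUgBTU1MAVFRUAFVVVQBWVlYAV1dXAFhYWABZWVkAWlpaAFtbWwBcXFwAXV1dAF5eXgBfX18AYGBgAGFhYQBiYmIAY2NjAGRkZABlZWUAZmZmAGdnZwBoaGgAaWlpAGpqagBra2sAbGxsAG1tbQBubm4Ab29vAHBwcABxcXEAcnJyAHNzcwB0dHQAdXV1AHZ2dgB3d3cAeHh4AHl5eQB6enoAe3t7AHx8fAB9fX0Afn5+AH9/fwCAgIAAgYGBAIKCggCDg4MAhISEAIWFhQCGhoYAh4eHAIiIiACJiYkAioqKAIuLiwCMjIwAjY2NAI6OjgCPj48AkJCQAJGRkQCSkpIAk5OTAJSUlACVlZUAlpaWAJeXlwCYmJgAmZmZAJqamgCbm5sAnJycAJ2dnQCenp4An5+fAKCgoAChoaEAoqKiAKOjowCkpKQApaWlAKampgCnp6cAqKioAKmpqQCqqqoAq6urAKysrACtra0Arq6uAK+vrwCwsLAAsbGxALKysgCzs7MAtLS0ALW1tQC2trYAt7e3ALi4uAC5ubkAurq6ALu7uwC8vLwAvb29AL6+vgC/v78AwMDAAMHBwQDCwsIAw8PDAMTExADFxcUAxsbGAMfHxwDIyMgAycnJAMrKygDLy8sAzMzMAM3NzQDOzs4Az8/PANDQ0ADR0dEA0tLSANPT0wDU1NQA1dXVANbW1gDX19cA2NjYANnZ2QDa2toA29vbANzc3ADd3d0A3t7eAN/f3wDg4OAA4eHhAOLi4gDj4+MA5OTkAOXl5QDm5uYA5+fnAOjo6ADp6ekA6urqAOvr6wDs7OwA7e3tAO7u7gDv7+8A8PDwAPHx8QDy8vIA8/PzAPT09AD19fUA9vb2APf39wD4+PgA+fn5APr6+gD7+/sA/Pz8AP39/QD+/v4A////ACETHydIVn+75efcwbu/usIZHj5cc2hzqdno3r6xx8DEMzJXjZVaf5bBy8GypsPK10xigI18Z42WrbWenJ+txs5VZoh2ZWFuipy0mpOjs8zXY4aUhXh3ZnWGi4SMt7zL2mmYl4yEfoJ6dHN3jb7Kz+KTn52XioOFhHpseJOn0NzgtcS0o5KOlZqAcICUnNTe6ImmpYaQk5WQe3qDsJ/Bytdth4Vta4mEfn1+icKynbq3TGFoY2mLioebjY/JyKKlo0lXWHJ4gZiYprKi0sG0pK8oS1BxaXaVrszSv9G9uaqtFy1FXGR+tcnP1+DCtbqrphsZJzhYga221OvTvr2+rqg="/>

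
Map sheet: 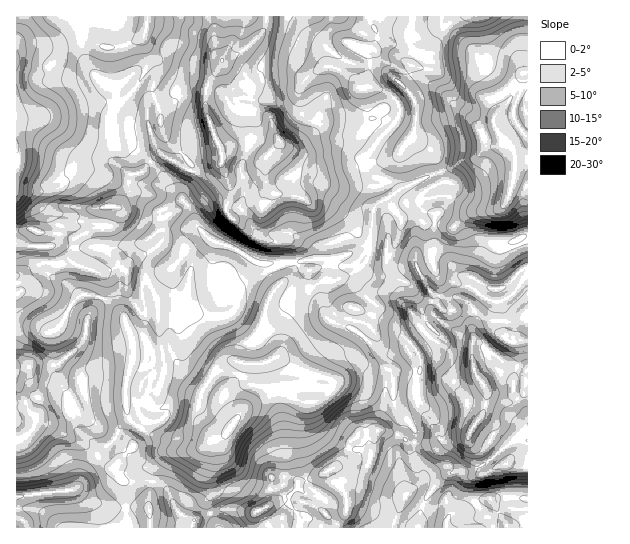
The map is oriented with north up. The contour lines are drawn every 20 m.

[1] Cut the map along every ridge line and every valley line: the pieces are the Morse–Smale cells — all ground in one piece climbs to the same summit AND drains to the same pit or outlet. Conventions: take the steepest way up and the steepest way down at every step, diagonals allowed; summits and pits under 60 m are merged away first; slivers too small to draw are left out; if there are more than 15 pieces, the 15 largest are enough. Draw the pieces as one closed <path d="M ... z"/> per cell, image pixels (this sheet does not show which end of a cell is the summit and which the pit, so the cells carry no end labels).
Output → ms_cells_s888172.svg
<path d="M527 16l-159 1 9 17 0 4-8 16 0 17-8 18 3 2 7 26 14 3 8 5-26 30 0 6 2 3 25-5 17-23 22 18 12 28-18 7-8 9 0 4 7 10 11 2-4 19 2 17 18 17 4 6 14 4 17 12-15 16-15-8-15 0-9-2-3 10 1 9-10 5-7-2-4 6-8 4-5 0-44-19-3 19 31 26 9 2 11-4 7 0 6 12 0 28 4 16 23 33 13 1 12-4 9 14 1 12 8 10 20-9 13 3 10-1z"/><path d="M413 136l-19 23-26 6 1 5 8 7 14 6 5 10-21 14-6 32-10 10-25 10-33 2-16 20 0-11-3-6-25-1-16-11-26-9-8-6-6 2-17 14 7 6 1 8-8 38-5 8-6 1-4 16 0 17 7 14-22 0-1-8-4-10-4-4-12 1 0 18-8 27 2 28 7 11 17 11 24 6 12 8 6 1-20 2-6 3-11 14-4 12 13 6 10 20 6 8 14 5 14-7-1-12 4-10-1-18 2-7 0-12-4-12 14-6 24-29 27-14 9 0 23 10 11-2 12-10 0-12 9 0 16-16 7 0 9 5 15 0 6 3 5 39 17 17 3 6-1 10 12 1 13-6-21-31-4-16 0-28-6-12-7 0-11 4-9-2-31-26 3-19 44 19 5 0 8-4 4-6 7 2 10-5-1-9 2-6 0-6 10 4 15 0 15 8 15-16-17-12-14-4-4-6-18-17-2-17 4-19-11-2-6-6-1-8 8-9 18-7-12-28z"/><path d="M367 16l-157 0-1 3 4 7 3 25 7 10-16 26-2 12 2 15 10 28-11 5-15 1-16 13-16-6-8 7 12 13 5 11 15 13-20 10-2 9 25-11 11-8 24-24 2-6 6 16-2 26 6 8 13-12 13-6 4-4 4-11-2-27 14-18 4 16 15 15 12 1 12 6 9-2 36-13 0-9 26-30-8-5-14-3-7-26-3-2 8-18 0-17 8-16 0-4z"/><path d="M209 16l-62 0-3 19-9 6-14 6-12 1-18-7-18 0-18 6-25-3-13 4-1 71 18-2 12 2 49 20 18 0 5 6 16 3 16 13 9-6 16 6 16-13 15-1 11-4-10-29-2-15 2-12 16-26-7-10-3-25z"/><path d="M151 163l-9 9-11 3-2 16-10 16-10 0 0 12-3 8-12 1-21 13-2 14 2 9-18 1-12-2-27 14 1 163 8-3 12-14 5 0 44 22 12 11 15-15-19-18-14-8-13-21-11-25 6-9 18-14 5-9 3-20 11-14 4-9 1-17-3-4 13-5 8 1 19-25 16-12 6-2-3-11 1-8 22-12-15-13-5-11z"/><path d="M361 363l-7 0-16 16-7 1 0 9-9 10-9 4-7 0-23-10-9 0-27 14-24 29-12 4-2 3 4 11 0 12-2 7 1 18-4 10 1 12 12-4 34 3 12-5 4-5-2-9 4-16 18 0 7 4 19-4 17-9 10-11 5-14 12-10 24-2 13 4 12 8 4 0 2-10-3-6-14-13-4-8-2-25-2-10-6-3-15 0z"/><path d="M279 141l-14 18 2 27-8 15-9 3-17 15-6-8 2-26-6-16-2 6-24 24-11 8-25 12 3 10-1 10-3 4 25 9 16-13 6-2 8 6 26 9 16 11 25 1 3 6 1 10 15-19 33-2 15-4 14-8 6-8 6-32 21-14-1-6-5-4-13-6-8-7-2-6-41 15-21-7-7 0-15-15z"/><path d="M37 117l-21 4 0 70 18 4 18 19 8 16-3 11-7 6-34-2 1 31 26-13 12 2 18-1-2-9 2-14 21-13 13-2 4-15-2-4 10 0 10-16 2-16 11-3 9-10-17-14-16-3-5-6-18 0-29-11-12-7z"/><path d="M467 437l-12 4-10 0-7-2-11 5-12-1 0 12 6 12 2 11-19 20-11 30 135-1 0-60-23-3-20 9-8-10-1-12z"/><path d="M121 268l-7 0-13 5 3 4-1 17-4 9-11 14-3 20-5 9-18 14-6 9 11 25 13 21 14 8 19 17 4-5 3-8 8-8-3-34 8-27-1-20-7-15-6-24 1-22 3-7z"/><path d="M385 431l-11 0-16 4-2 3 4 7 0 5-4 9-7 6-12 2-9 4 4 10 11 9 4 8 0 13-13 17 57 0 13-30 17-17 2-10-8-16 0-12-8-2-9-6z"/><path d="M154 481l-2 1-3 11 0 16-7-2-28 1-21-5-18-14-58 8-1 30 175 1 2-7-12-6-6-8-10-20z"/><path d="M327 471l-10 6-14 4-5 0-7-4-18 0-4 16 2 9-4 5-12 5-34-3-10 3 0 3 7 13 115 0 14-17 0-13-4-8-11-9z"/><path d="M42 423l-5 0-12 14-9 4 1 56 57-8 6-6 11-20 6-6-11-12z"/><path d="M146 16l-129 0-1 31 14-3 25 3 18-6 18 0 18 7 12-1 14-6 9-6 3-6z"/>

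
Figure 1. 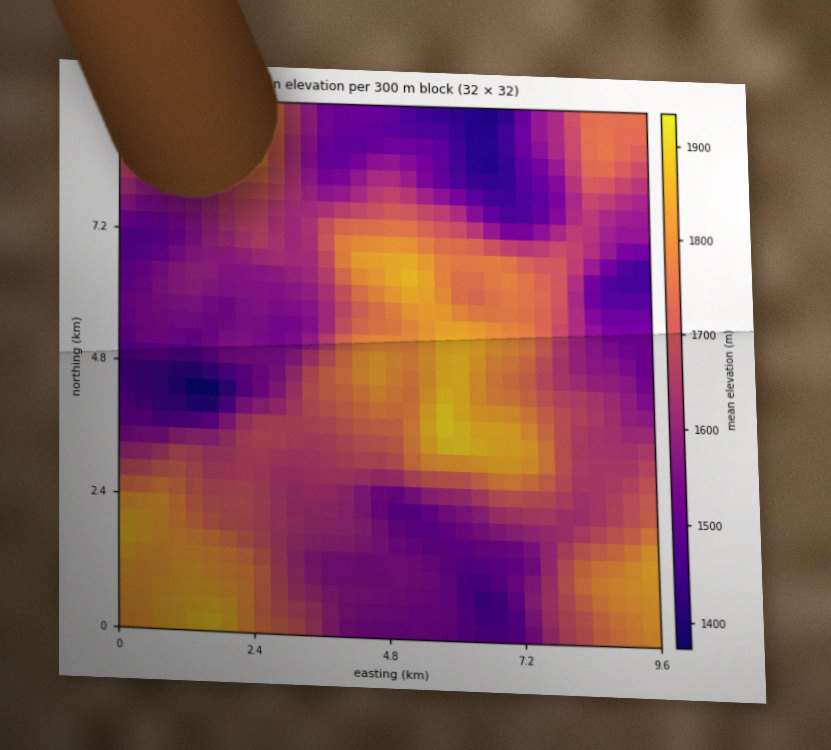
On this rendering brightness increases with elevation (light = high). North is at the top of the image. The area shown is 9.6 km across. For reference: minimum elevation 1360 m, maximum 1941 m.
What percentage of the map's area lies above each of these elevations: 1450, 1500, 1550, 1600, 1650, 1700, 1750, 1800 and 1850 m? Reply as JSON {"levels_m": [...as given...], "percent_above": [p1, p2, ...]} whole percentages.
{"levels_m": [1450, 1500, 1550, 1600, 1650, 1700, 1750, 1800, 1850], "percent_above": [95, 88, 75, 62, 49, 36, 26, 16, 5]}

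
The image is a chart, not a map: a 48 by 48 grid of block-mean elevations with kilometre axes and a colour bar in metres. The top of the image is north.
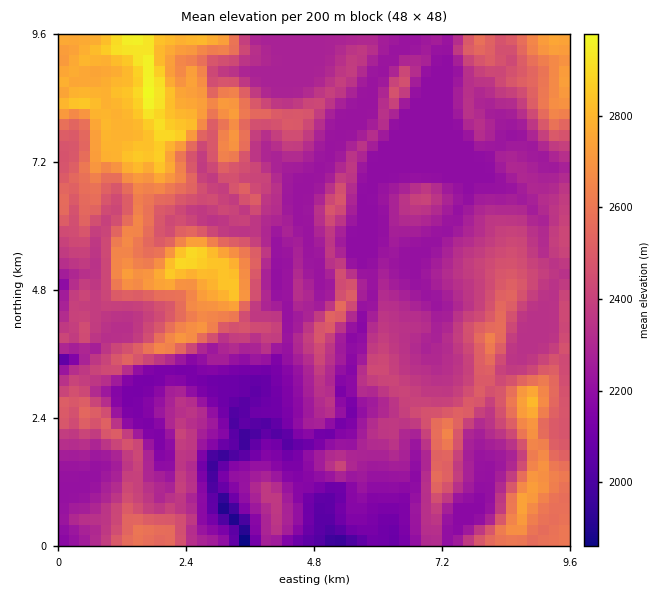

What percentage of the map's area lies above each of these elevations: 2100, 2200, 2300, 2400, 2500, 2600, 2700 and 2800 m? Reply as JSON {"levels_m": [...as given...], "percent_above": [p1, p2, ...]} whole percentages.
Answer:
{"levels_m": [2100, 2200, 2300, 2400, 2500, 2600, 2700, 2800], "percent_above": [96, 84, 60, 38, 24, 15, 10, 4]}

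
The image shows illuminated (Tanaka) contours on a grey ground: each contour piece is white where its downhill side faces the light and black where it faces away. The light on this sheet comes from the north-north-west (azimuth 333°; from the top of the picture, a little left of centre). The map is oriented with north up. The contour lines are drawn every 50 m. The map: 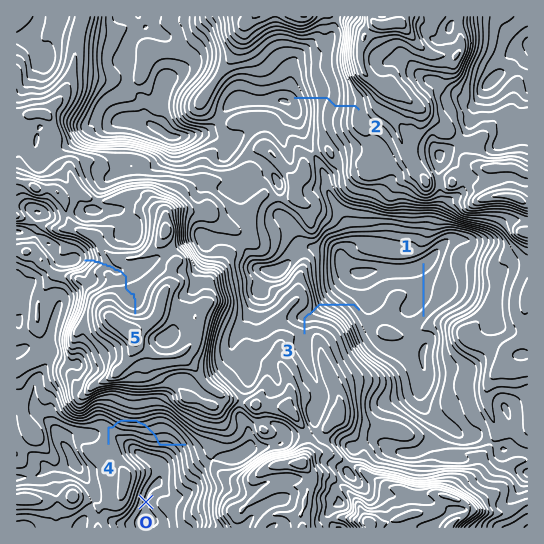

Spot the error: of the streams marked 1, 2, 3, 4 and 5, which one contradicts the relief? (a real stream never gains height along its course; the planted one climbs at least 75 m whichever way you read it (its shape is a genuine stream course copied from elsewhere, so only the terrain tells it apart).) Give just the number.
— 4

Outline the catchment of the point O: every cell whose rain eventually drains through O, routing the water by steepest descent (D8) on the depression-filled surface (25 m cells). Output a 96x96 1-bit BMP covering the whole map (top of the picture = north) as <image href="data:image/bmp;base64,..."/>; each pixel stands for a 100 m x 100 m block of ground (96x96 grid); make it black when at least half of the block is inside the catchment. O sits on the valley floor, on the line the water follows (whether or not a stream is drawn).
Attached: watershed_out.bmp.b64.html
<image width="96" height="96" href="data:image/bmp;base64,Qk2+BAAAAAAAAD4AAAAoAAAAYAAAAGAAAAABAAEAAAAAAIAEAAATCwAAEwsAAAIAAAAAAAAA////AAAAAAAAAAAAAAAAAAAAAAAAAAAAAAAAAAAAAAAAAAAAAAAAAAAAAAAAAAAAAMAAAAAAAAAAAAAP//AAAAAAAAAAAAf///gAAAAAAAAAAA////4AAAAAAAAAAA////+AAAAAAAAAAA/////+AAAAAAAAAA/////+AAAAAAAAAA/////+AAAAAAAAAB/////8AAAAAAAAAB/////8AAAAAAAAAD/////8AAAAAAAAAH/////+AAAAAAAAAH/////+AAAAAAAAAH/////+AAAAAAAAAH/////8AAAAAAAAAH/////8AAAAAAAAAH/////4AAAAAAAAAH/////4AAAAAAAAAD/////wAAAAAAAAAB/////AAAAAAAAAAB////AAAAAAAAAAAA///gAAAAAAAAAAAA///AAAAAAAAAAAAA//8AAAAAAAAAAAAA//4AAAAAAAAAAAAA//wAAAAAAAAAAAAB//wAAAAAAAAAAAAA//gAAAAAAAAAAAAAf/AAAAAAAAAAAAAAfCAAAAAAAAAAAAAAMAAAAAAAAAAAAAAAAAAAAAAAAAAAAAAAAAAAAAAAAAAAAAAAAAAAAAAAAAAAAAAAAAAAAAAAAAAAAAAAAAAAAAAAAAAAAAAAAAAAAAAAAAAAAAAAAAAAAAAAAAAAAAAAAAAAAAAAAAAAAAAAAAAAAAAAAAAAAAAAAAAAAAAAAAAAAAAAAAAAAAAAAAAAAAAAAAAAAAAAAAAAAAAAAAAAAAAAAAAAAAAAAAAAAAAAAAAAAAAAAAAAAAAAAAAAAAAAAAAAAAAAAAAAAAAAAAAAAAAAAAAAAAAAAAAAAAAAAAAAAAAAAAAAAAAAAAAAAAAAAAAAAAAAAAAAAAAAAAAAAAAAAAAAAAAAAAAAAAAAAAAAAAAAAAAAAAAAAAAAAAAAAAAAAAAAAAAAAAAAAAAAAAAAAAAAAAAAAAAAAAAAAAAAAAAAAAAAAAAAAAAAAAAAAAAAAAAAAAAAAAAAAAAAAAAAAAAAAAAAAAAAAAAAAAAAAAAAAAAAAAAAAAAAAAAAAAAAAAAAAAAAAAAAAAAAAAAAAAAAAAAAAAAAAAAAAAAAAAAAAAAAAAAAAAAAAAAAAAAAAAAAAAAAAAAAAAAAAAAAAAAAAAAAAAAAAAAAAAAAAAAAAAAAAAAAAAAAAAAAAAAAAAAAAAAAAAAAAAAAAAAAAAAAAAAAAAAAAAAAAAAAAAAAAAAAAAAAAAAAAAAAAAAAAAAAAAAAAAAAAAAAAAAAAAAAAAAAAAAAAAAAAAAAAAAAAAAAAAAAAAAAAAAAAAAAAAAAAAAAAAAAAAAAAAAAAAAAAAAAAAAAAAAAAAAAAAAAAAAAAAAAAAAAAAAAAAAAAAAAAAAAAAAAAAAAAAAAAAAAAAAAAAAAAAAAAAAAAAAAAAAAAAAAAAAAAAAAAAAAAAAAAAAAAAAAAAAAAAAAAAAAAAAAAAAAAAAAAAAAAAAAAAAAAAAAAAAAAAAAAAAAAAAAAAAAAAAAAAAAAAAAAAAAAAAAAAAAAAAAAAAAA="/>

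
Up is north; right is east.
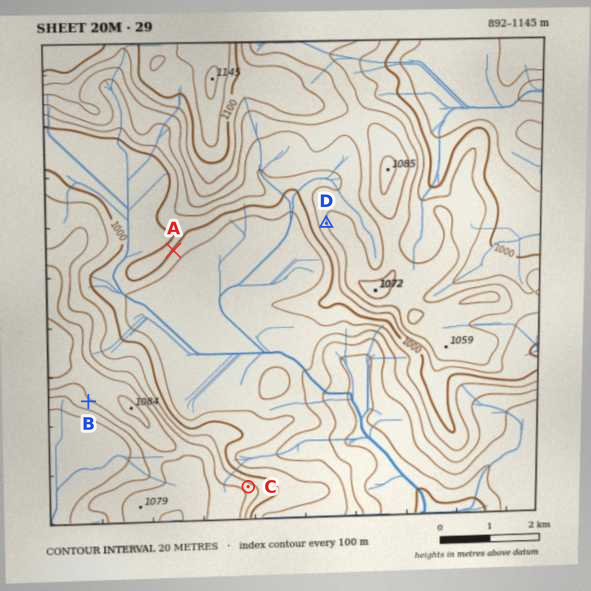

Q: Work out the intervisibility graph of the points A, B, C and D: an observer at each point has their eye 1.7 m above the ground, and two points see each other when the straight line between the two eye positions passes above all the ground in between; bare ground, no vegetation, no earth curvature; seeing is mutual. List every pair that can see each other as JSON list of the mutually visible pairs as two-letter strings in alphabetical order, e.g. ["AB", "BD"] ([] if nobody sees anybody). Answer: ["AC", "AD", "CD"]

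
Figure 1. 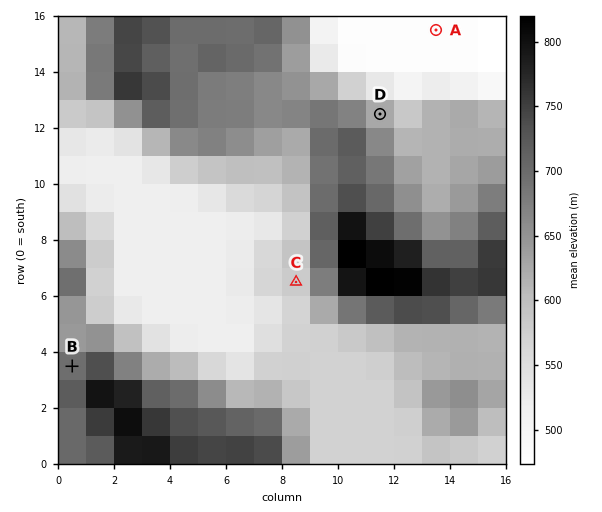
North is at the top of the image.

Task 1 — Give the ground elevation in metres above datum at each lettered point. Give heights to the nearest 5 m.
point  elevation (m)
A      480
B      695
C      575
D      630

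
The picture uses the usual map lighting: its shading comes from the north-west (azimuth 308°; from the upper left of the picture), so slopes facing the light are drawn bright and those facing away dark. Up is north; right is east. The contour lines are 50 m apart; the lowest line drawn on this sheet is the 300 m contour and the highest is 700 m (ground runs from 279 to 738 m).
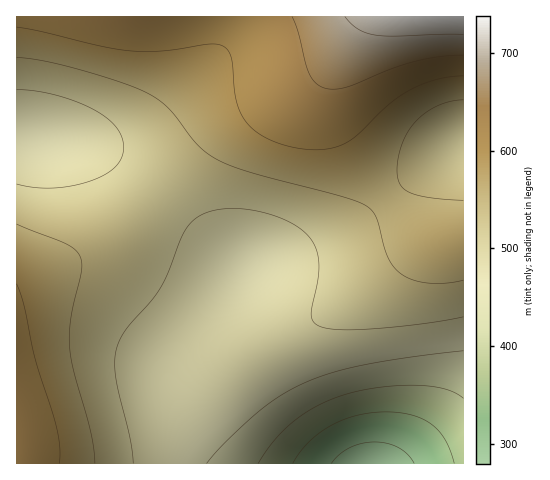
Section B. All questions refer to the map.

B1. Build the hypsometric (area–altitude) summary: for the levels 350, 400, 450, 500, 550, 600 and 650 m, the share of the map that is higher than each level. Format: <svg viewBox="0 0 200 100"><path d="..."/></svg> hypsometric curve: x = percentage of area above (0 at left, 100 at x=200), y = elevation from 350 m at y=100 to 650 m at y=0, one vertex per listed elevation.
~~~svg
<svg viewBox="0 0 200 100"><path d="M194 100l-7-17-8-16-51-17-55-17-39-16-25-17"/></svg>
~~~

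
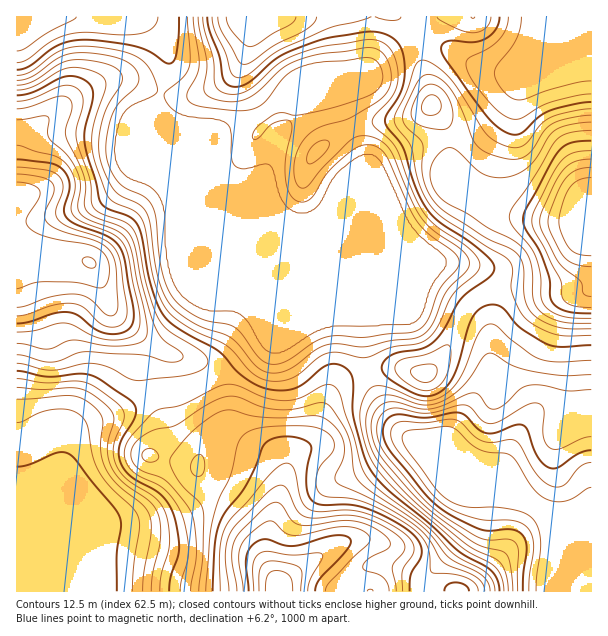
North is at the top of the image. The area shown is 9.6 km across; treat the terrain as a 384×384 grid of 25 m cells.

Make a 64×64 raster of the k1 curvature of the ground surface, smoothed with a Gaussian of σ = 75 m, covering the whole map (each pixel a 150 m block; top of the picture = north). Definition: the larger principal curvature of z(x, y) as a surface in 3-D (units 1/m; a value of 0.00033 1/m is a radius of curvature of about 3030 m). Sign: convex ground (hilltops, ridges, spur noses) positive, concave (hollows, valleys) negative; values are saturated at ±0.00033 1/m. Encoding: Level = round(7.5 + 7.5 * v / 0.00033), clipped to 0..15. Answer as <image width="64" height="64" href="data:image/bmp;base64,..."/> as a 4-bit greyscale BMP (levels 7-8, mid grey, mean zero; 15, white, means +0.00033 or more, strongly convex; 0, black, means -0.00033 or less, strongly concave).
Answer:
<image width="64" height="64" href="data:image/bmp;base64,Qk12CAAAAAAAAHYAAAAoAAAAQAAAAEAAAAABAAQAAAAAAAAIAAATCwAAEwsAABAAAAAAAAAAAAAAABEREQAiIiIAMzMzAERERABVVVUAZmZmAHd3dwCIiIgAmZmZAKqqqgC7u7sAzMzMAN3d3QDu7u4A////AIiIiIiIeIiJmZmZp1Wv/9t0NYve7qh4v////8l3d3eIiHeIiIh4iImZmZmoeM/+7rhnmavetljP////2nZ3eIeId3d3d4iIiZmHeaqb//zv/aiIeLy3at7tvO/rh3d4d4iHd3d4iIiImHZ4qr3/2b7/+4dni7m97sqJvv2oiId3iId3d4iIiHeIdnibze63et//65ms3//9qGac/8qIh3iIiHd3iIiHd4h3iazMzadorf////////yXZnrf65iIh4iId3d3d3dniIiavLrNuImr3//////+25mHeL7smIeIiIh3d3d2ZlZ4mZq7qb7amqq83v/t3LqpmYdorMuYeIeIiHd3d3dmVXmpmqqYreypmImruqqqmHd4iHiaqoeIh4iHd3d3d3ZWebqqqYeM/rl2eKuqqqqXZWZ3iIiJiJiHiId3d3eIh3eKu7qYd4vvyGVomqqqqYZVZ3eIh3iaqoeId3d3iJmZmrvMupd3id/pZFeauqmYh2d3d4h3iau6mIh3d3iJq7zd3My5h3iJvut1WKu7qYiHd3d4d3eJvMl3iId3iJq97//cvKiHeIis7JZovduoiIiHeIiHd4m8uWWIiHeIms7//suruHd4iJvMuYre24d4iIiIiIdWicy5ZZiIh4iazv/sqZu5iIiImrvLvP/JZWd3d4iJmGeJzLmHmIiIiJq93uuZmrqImaq7u83e/ZZEVWd3eJu5iJm8u6qYiIiIiaq825iJupiavMzMzM3clkRUaHZWrNqImau7u5h3d3dniJu7mImrqau7uru6vdynVFeJhUac65iZmrqqmHd3ZlZ4mrqIiau6qqmIiavMy6h2aLyoiazcmZmZqYiYd3ZmZomquod4ibuqmHZorNy7qpiJzsuqu825iHiZh4iIdlVnmruph3eIm6qZh3eb3Lu7qqrf7cu6vLqGaJmHeJmGZoq7uph3d3iaupmZh4vMurvMzf/+26qauoZnmYdoqpiZq8upiIiIiJu6iImZmsy6vN7////LqYmpmHiIh3iru7uqqYiJmZmqu8qGZ5mry7vN7////8qYeJmZiJiIqrzMuYiIh3m83u3MuXVFeavLvM3v////2oh3iZqZiIirzLqYeIiIrN7//tuoZEVnmsu6u87tzf/6h3eIiZmId4qqmZmZqrze7u3cuql2d3iau5iJq6iK7/yHd4h4mZh3iZmImrzN7/7cupmaqXd3eImql2eJhVfP/pd3iIiZqYeZl2Z5ve///bqXd5q5iHeIiIiHd4h1JJ//p3eJmZqqh6qHVWit//7bmHZmiaiIiIiIiId3iHdUff/Id3mru8upu5h3eK3//bmGZmd4iIiIiIiIh3d4d3Z7/+qIib3v///My6mZrv/rmGVnd3iIiIiIiIh3h4d3eJrf/bqarN7//6vMy6m+/9uHZXd3eIiIiIiId4eHeIiImr3u3KqZqqq7iau7qr//ynZmd3eIiIiIiIeIiHiIiIiZmry6mIeaqqqIiaq73/65dmd3eIiIiIiHeHiIeIiIiIdomqhmZ5u7qoiImr3//Kh3d3eIiIiIiIeIiHeIiIh3dEaKqGRGi8ypmZq83//tyod3eIiIiIiIh3iHiIiIiIh1VoqpZUV6zLuqvN/////sl3d4iIiIiIiIeHiIiIiIiIdnirmHZ5vcu5q83v/c3/2od3iIiIiId3d3eIiIeIiJmIm8y7qqvNyqqqq8uoit/smIiIiIiIiIiIiHh4d4iJqpvN7czN3cy6m6qqqXZnre2oiIiIiIh4iIiId3h3eIq7ze7cu83dy7qbqqqodVaK3aiIiIiId3iJu5iHeHeIirzu7bqqqqrMupzMu6mHd3isqIiIiIeHiJztqId3d3iJz/7LmYiIiL3Lnv/+3LqpdpqYiIiHd3eInP+od3eHd4rf/amIiId3nNuu7//+26hleIiIiHiIh3ic/6Z3d3eInP/rmYiJmIib3Lqrzu25dlZ4h3iHeIiId4v/12d3d3it/9uZmZqpiJvLuYit7JdlZ3d3eIh4iahnmu/7d3d2aM7ty5mZqqmYm8upiJzcqGV3d3d3h3iKyoiZv//IZUNpzcu7mJmZiIisypqIm8uoZnd3h3d4eInLmImt//2mVXrMuruoiId3eLy6mZiau5h3d3d3d3d3eLuoiZrP/+26mruqq6mYh3eKzLmauqq6mHd3d3eIiHdoqqmImarO///ty6q8upiHeJvMu6vN3LqYdmd3eIiId2mZmZmZiJrO////zN3KmHd4m8qarN7/7LmGVnd4mqmIiamIiIiId5rM3v/+/smHdmeaqYms3f/+3Kl3eIi93curqYh4d3d3d3d5z//9qId2Z4mYiau83v7t3Lqqqrze/u3KmHd3d3d3ZDWe/+qHd3ZniIiIl4rN7c3d3My6mazf/+qYd3d3d3d0Nq//2od3d3d4iIiEV73cvM3dy6hmeKz//Idmd3d4h3VIz/65h3d3d3d3iII2nNy7zd3Kl2VWed//t1Vnd4iHZFrv7JiHd3d3d3d4g1eby7u7u7qYdmeJvv/ahmd3iIY0e+7KiIiIiIiHd3iFaJu6qZmaqZiIiJrN3u3KmYiIhlac3KmHiamYiId3eId4mqqZiIiYiIiJrN3L3u7cuqqYiby6mIiau6mYiHd4h4iImZh3eIh3eJrO/bm83u7d3d3d3KmZq7zdypiId3iHd3eJiHZniHZ4m8/8qJq97//////sqavO//7bmIh3eI"/>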